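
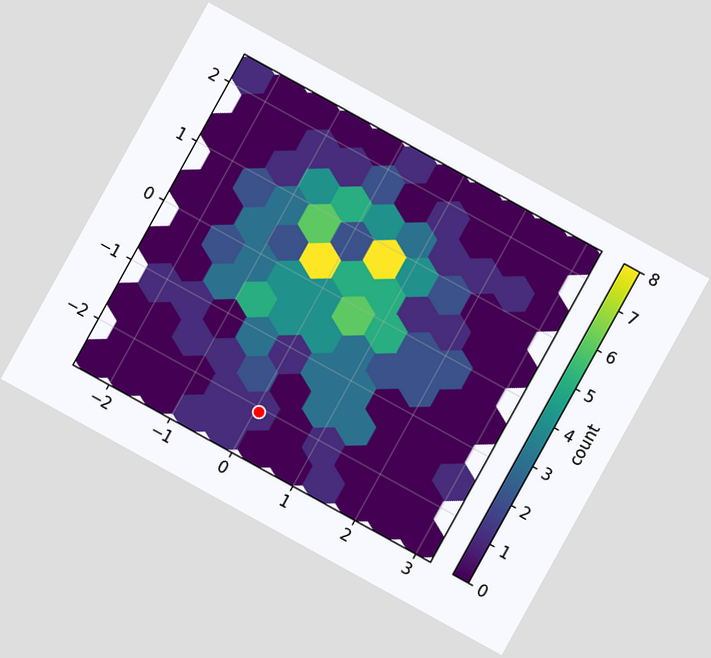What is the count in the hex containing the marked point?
1

The chart is tilted about 29° clockwise. The marked hex reads 1 on the colorbar.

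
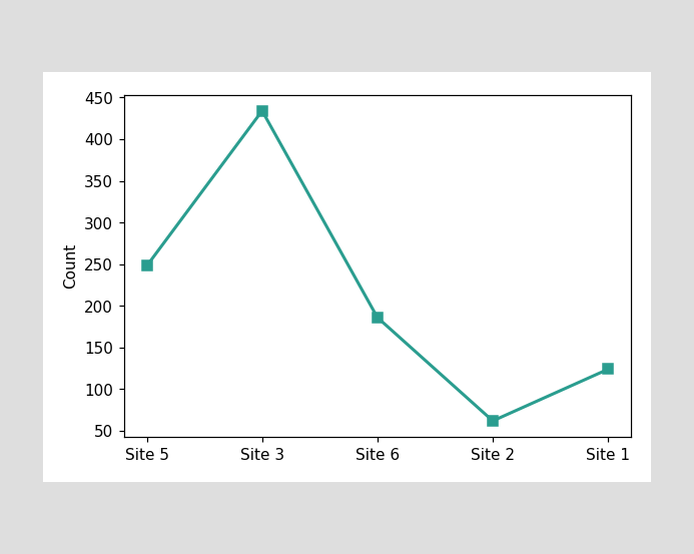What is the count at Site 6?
At Site 6, the line is at 186.

186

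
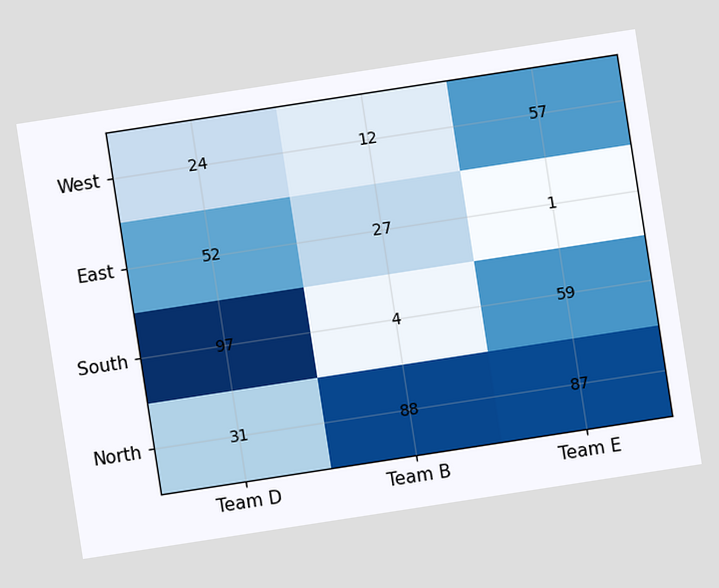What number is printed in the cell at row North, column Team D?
31

The chart is tilted about 9° counter-clockwise. The (North, Team D) cell reads 31.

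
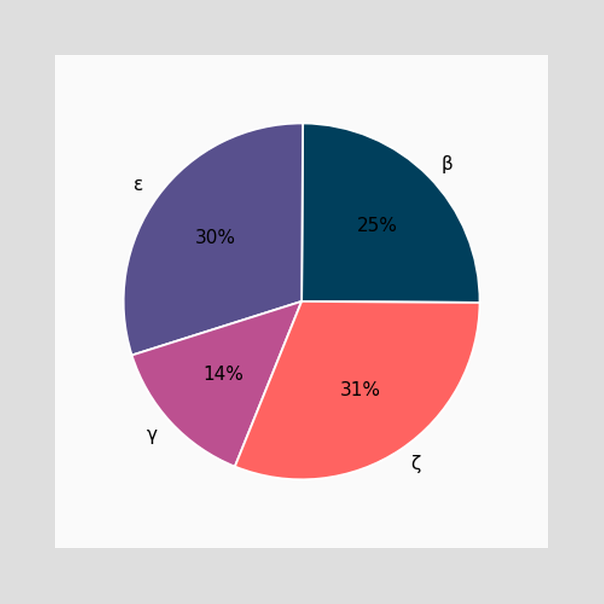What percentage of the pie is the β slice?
25%

The β slice takes up 25% of the pie.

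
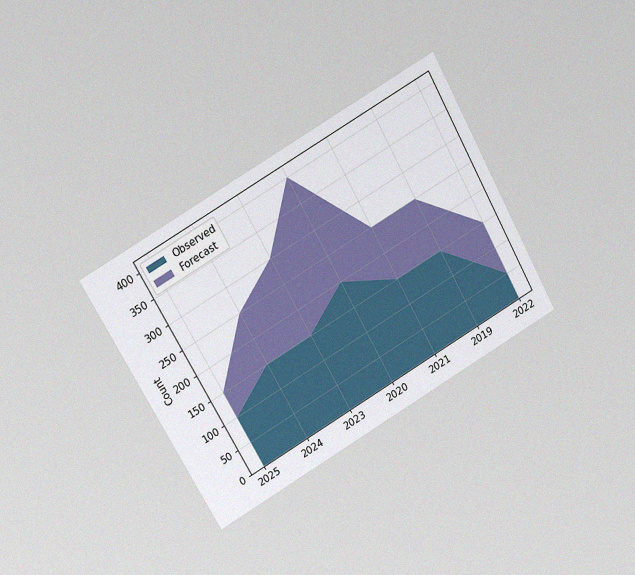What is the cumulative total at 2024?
250

The chart is tilted about 29° counter-clockwise and viewed at a slight angle, with some photo noise. The stacked total at 2024 reaches 250.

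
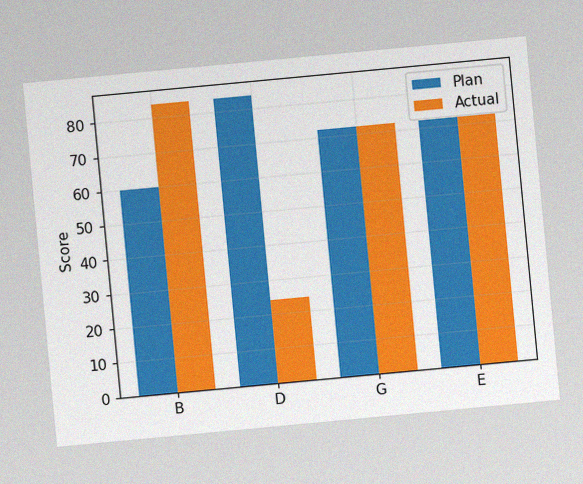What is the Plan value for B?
60

The chart is tilted about 5° counter-clockwise, with some photo noise. The Plan bar at B reaches 60 on the y-axis.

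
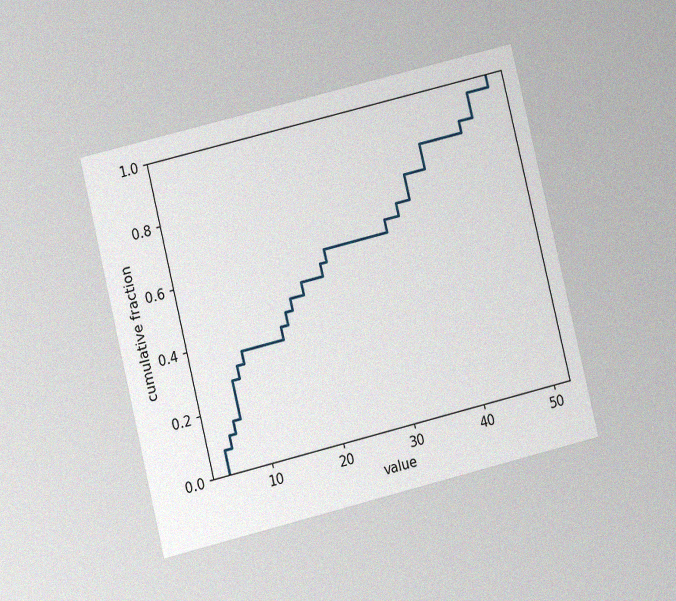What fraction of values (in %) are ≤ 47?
The chart is tilted about 14° counter-clockwise and viewed at a slight angle, with some photo noise. At x=47 the ECDF step is at 96%.

96%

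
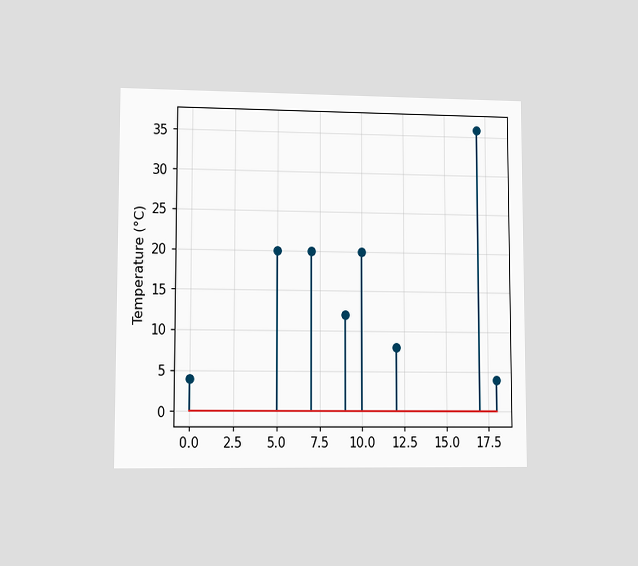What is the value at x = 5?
20°C

The chart is viewed at a slight angle. The stem at x=5 reaches 20°C.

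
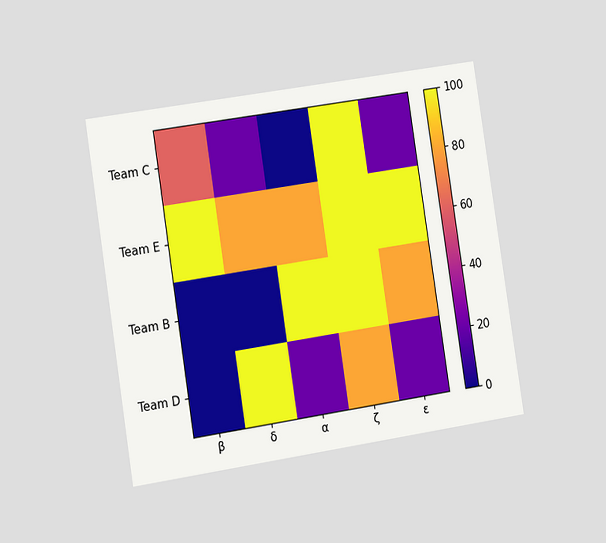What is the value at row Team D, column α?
The chart is tilted about 9° counter-clockwise and viewed at a slight angle. Matching cell (Team D, α) against the colorbar gives 20.

20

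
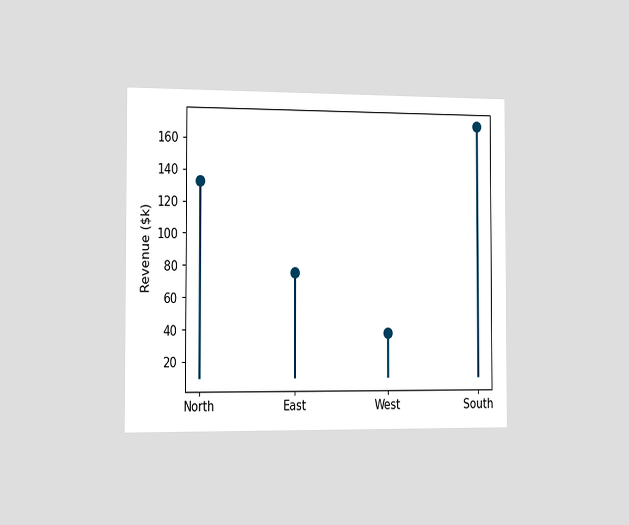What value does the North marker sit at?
$133k

The chart is viewed slightly from the left. The North marker sits at $133k.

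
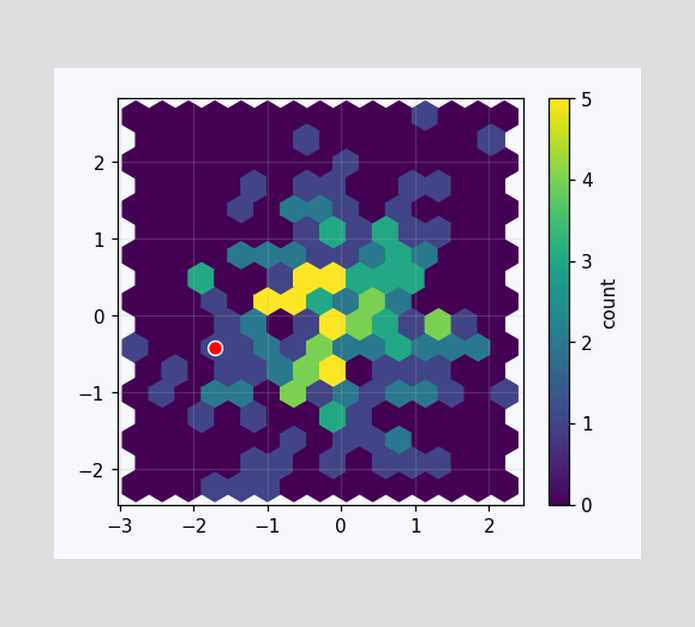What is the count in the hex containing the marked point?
1

The marked hex reads 1 on the colorbar.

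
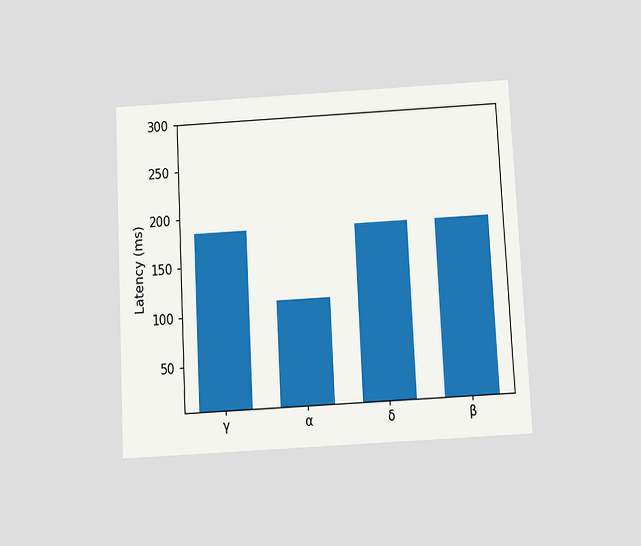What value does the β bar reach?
The chart is tilted about 3° counter-clockwise and viewed slightly from below. Reading along the chart's y-axis, the β bar reaches 185ms.

185ms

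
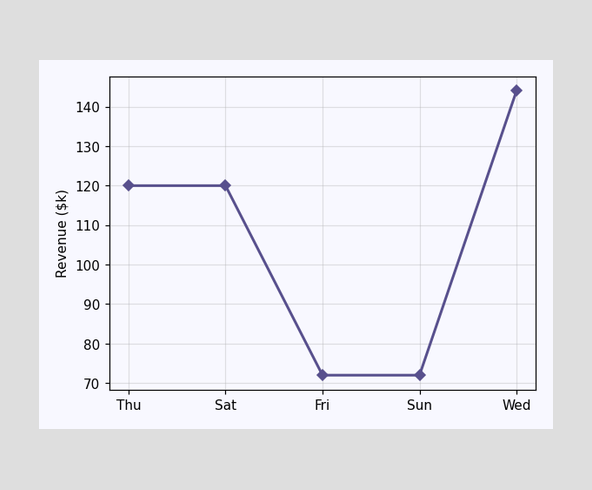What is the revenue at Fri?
$72k

At Fri, the line is at $72k.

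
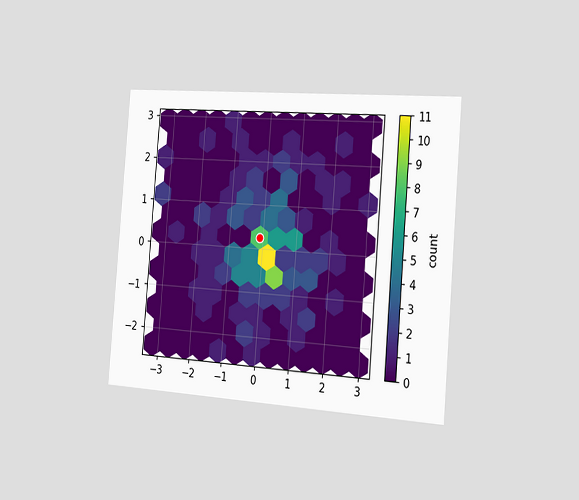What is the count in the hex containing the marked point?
8

The chart is tilted about 5° clockwise and viewed slightly from the right. The marked hex reads 8 on the colorbar.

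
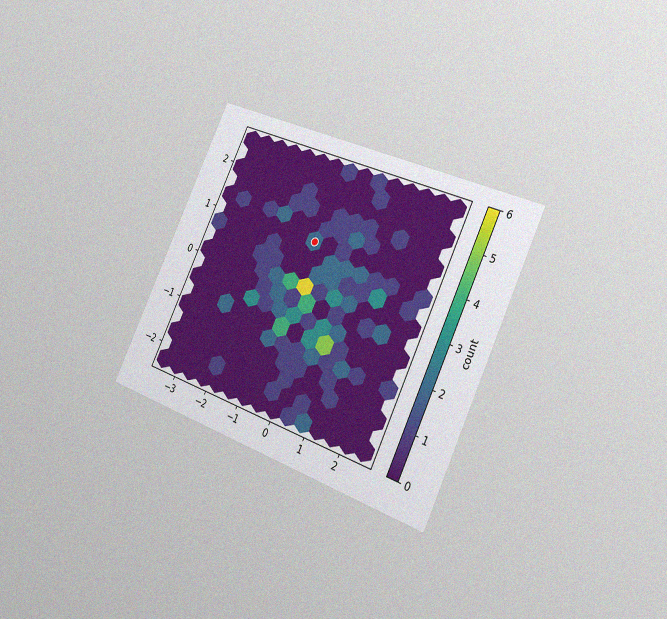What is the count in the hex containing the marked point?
The chart is tilted about 25° clockwise and viewed slightly from the right, with some photo noise. The marked hex reads 2 on the colorbar.

2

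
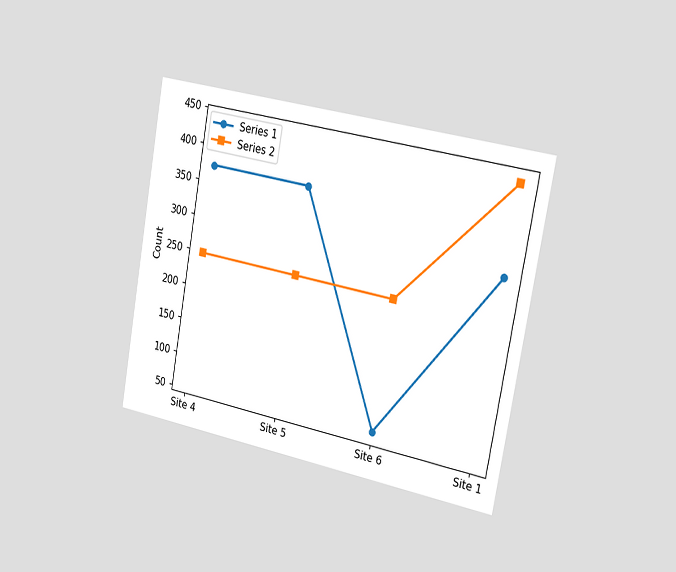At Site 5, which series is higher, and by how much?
The chart is tilted about 10° clockwise and viewed slightly from the right. At Site 5, Series 1 sits above the other line by 124.

Series 1, by 124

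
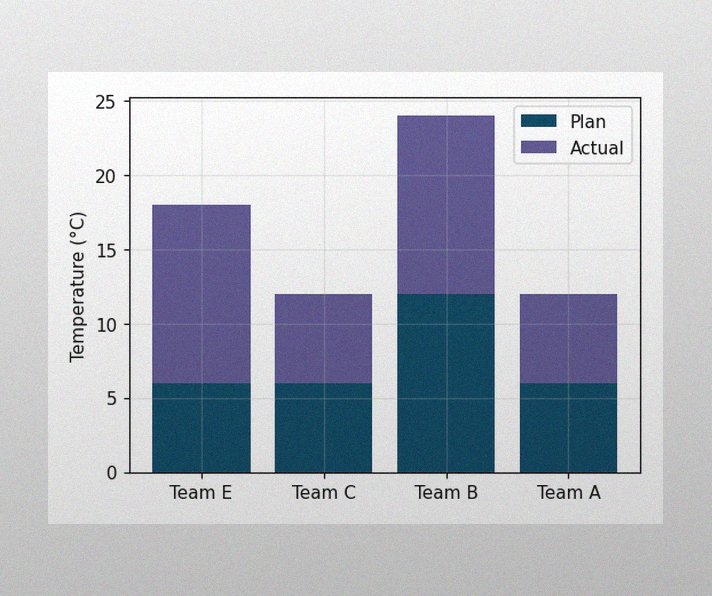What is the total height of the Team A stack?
12°C

The image has some photo noise and uneven lighting. The Team A stack's top reaches 12°C on the y-axis.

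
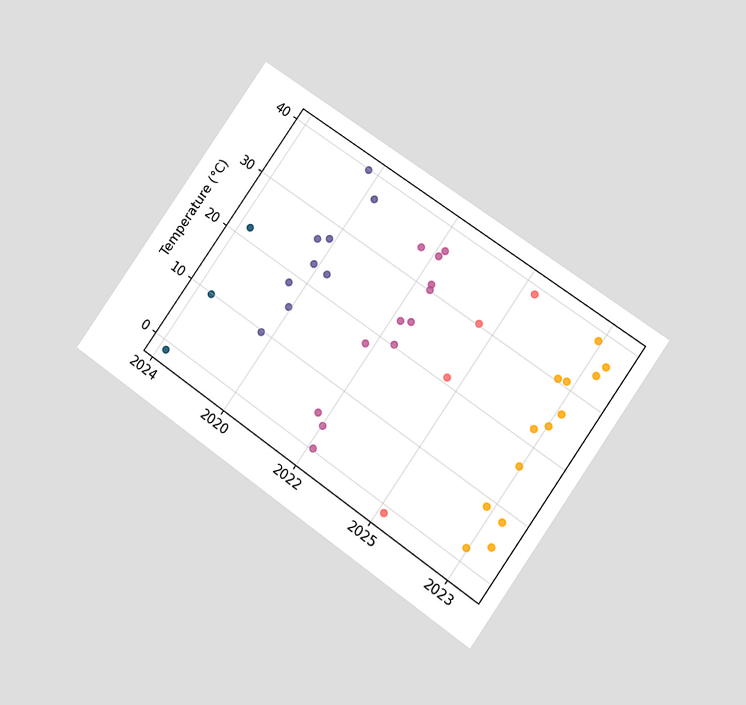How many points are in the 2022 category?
12

The chart is tilted about 35° clockwise and viewed at a slight angle. Counting the markers in the 2022 column gives 12.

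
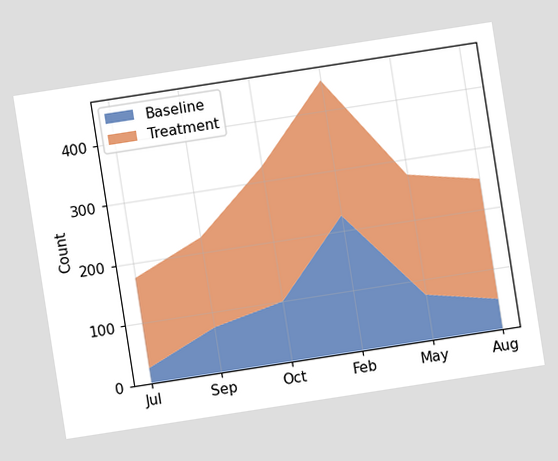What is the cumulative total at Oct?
325

The chart is tilted about 9° counter-clockwise. The stacked total at Oct reaches 325.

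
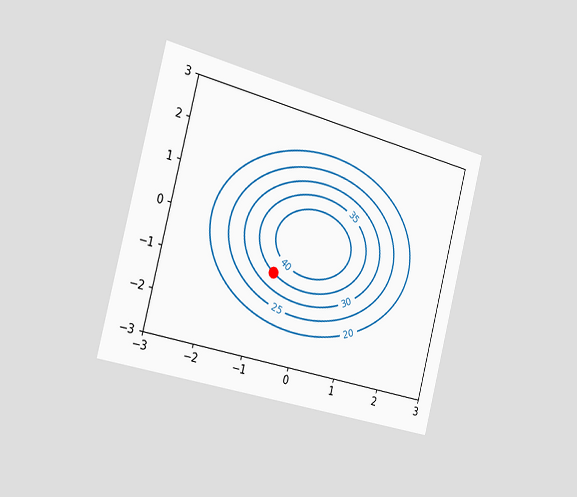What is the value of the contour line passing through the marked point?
35

The chart is tilted about 14° clockwise and viewed slightly from the left. The marked point sits on the contour labelled 35.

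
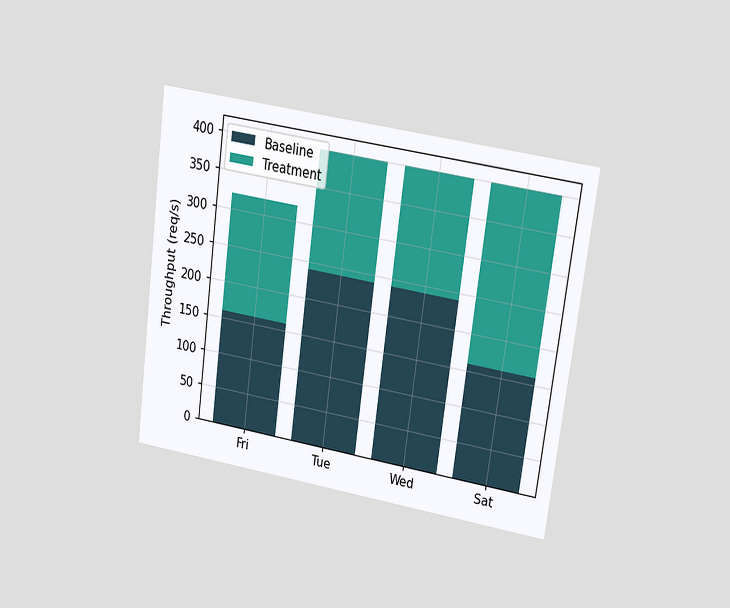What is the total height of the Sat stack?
The chart is tilted about 7° clockwise and viewed at a slight angle. The Sat stack's top reaches 400req/s on the y-axis.

400req/s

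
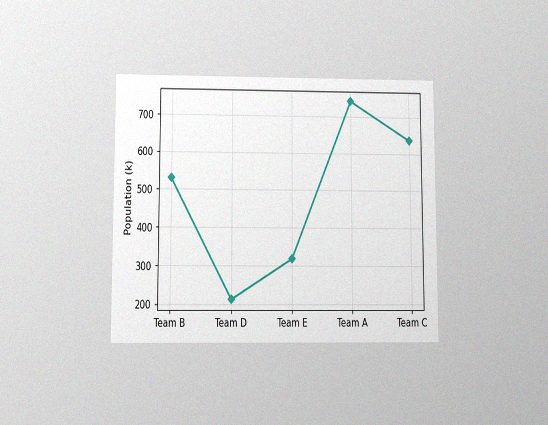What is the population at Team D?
The chart is viewed at a slight angle, with some photo noise. At Team D, the line is at 212k.

212k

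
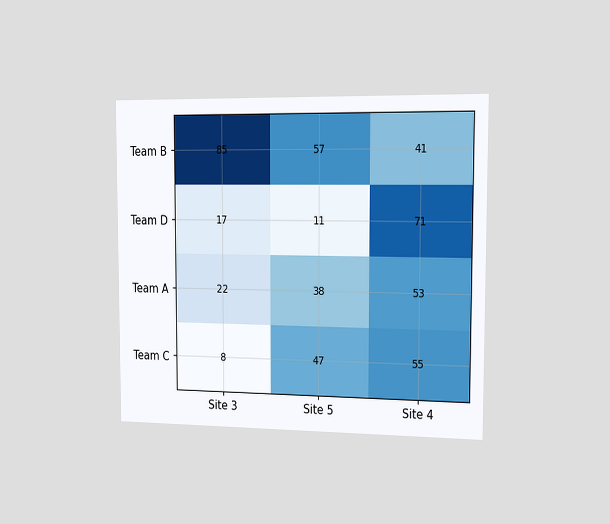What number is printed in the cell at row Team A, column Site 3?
22

The chart is viewed slightly from the right. The (Team A, Site 3) cell reads 22.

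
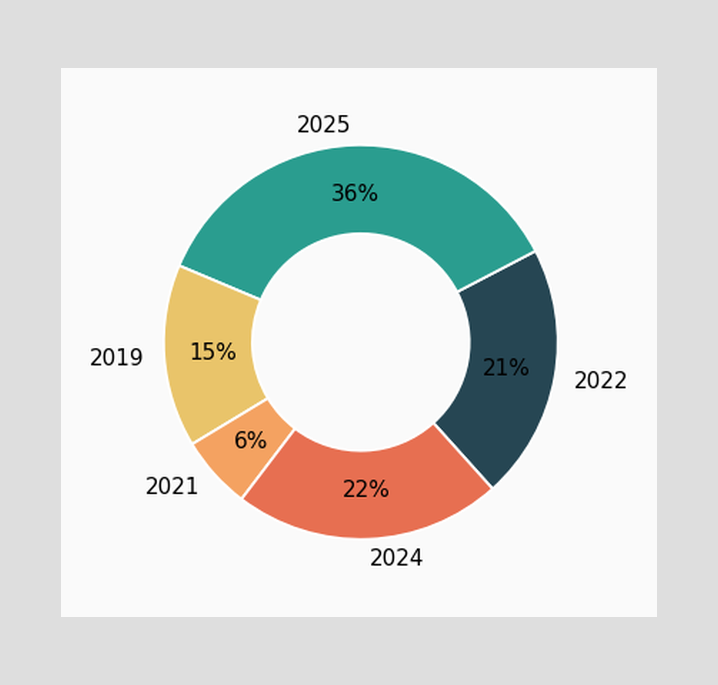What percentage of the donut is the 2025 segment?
The 2025 segment takes up 36% of the ring.

36%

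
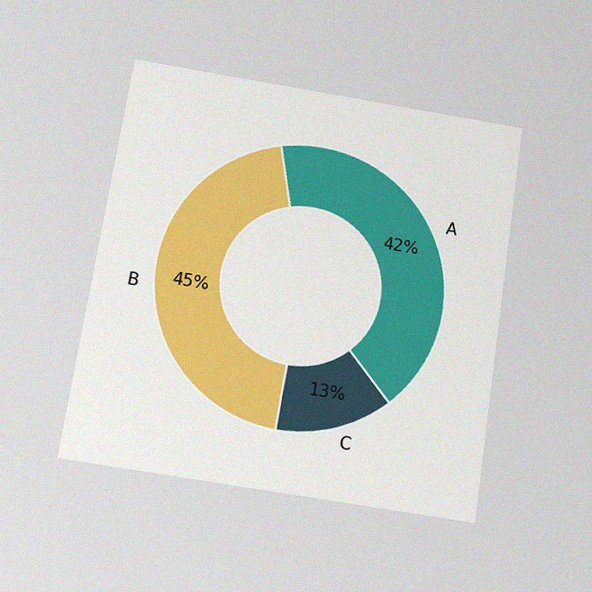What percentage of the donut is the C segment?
The chart is tilted about 9° clockwise and viewed slightly from below, with some photo noise. The C segment takes up 13% of the ring.

13%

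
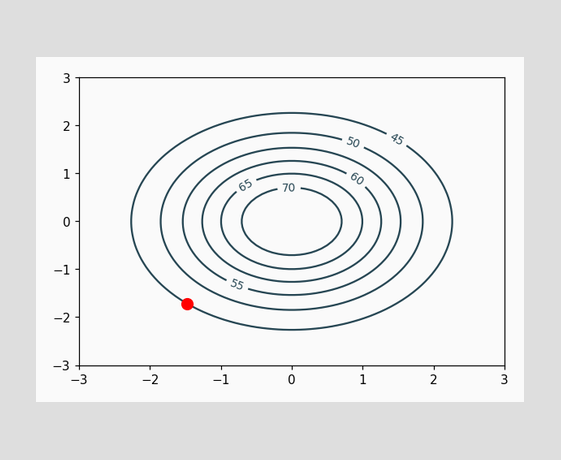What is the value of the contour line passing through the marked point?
The marked point sits on the contour labelled 45.

45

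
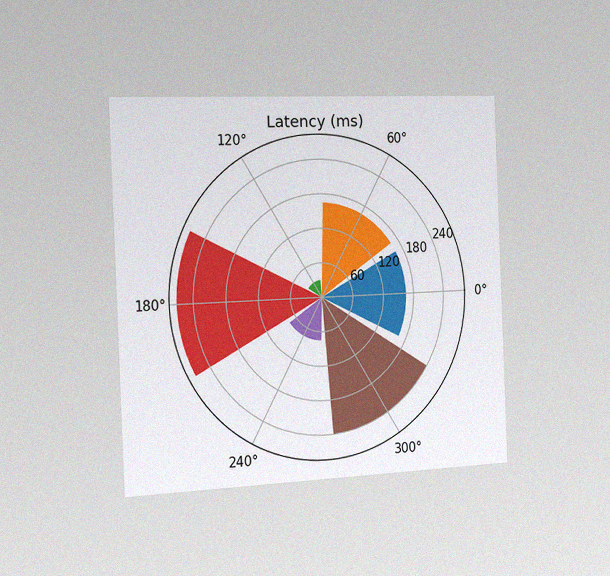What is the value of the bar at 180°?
270ms

The chart is tilted about 2° counter-clockwise and viewed slightly from the left, with some photo noise. The bar at 180° reaches 270ms on the radial axis.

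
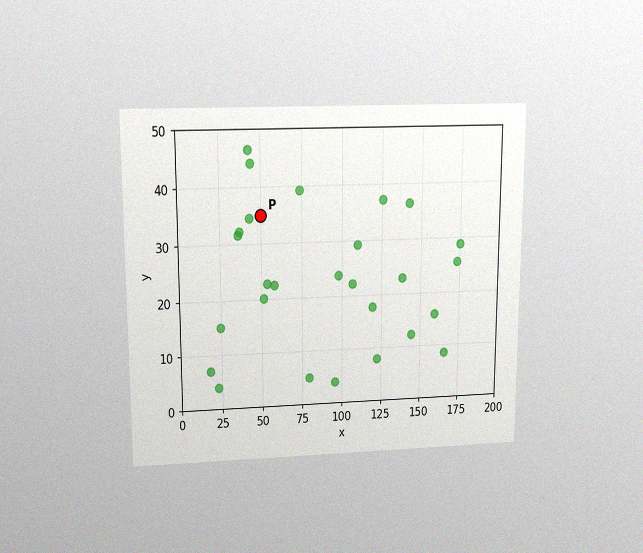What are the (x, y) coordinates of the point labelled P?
The chart is viewed slightly from above, with some photo noise. Following the gridlines from P to each axis, P sits at (50, 35).

(50, 35)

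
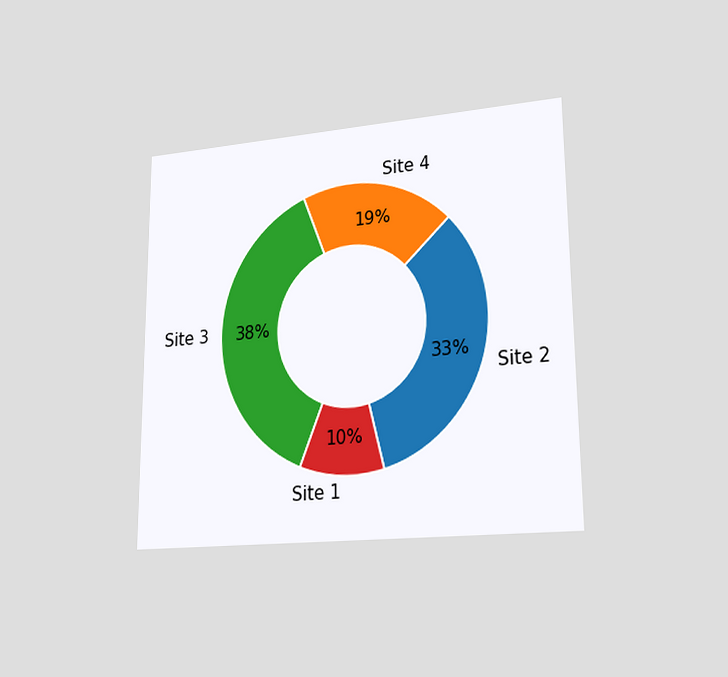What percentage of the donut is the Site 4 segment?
19%

The chart is viewed slightly from the right. The Site 4 segment takes up 19% of the ring.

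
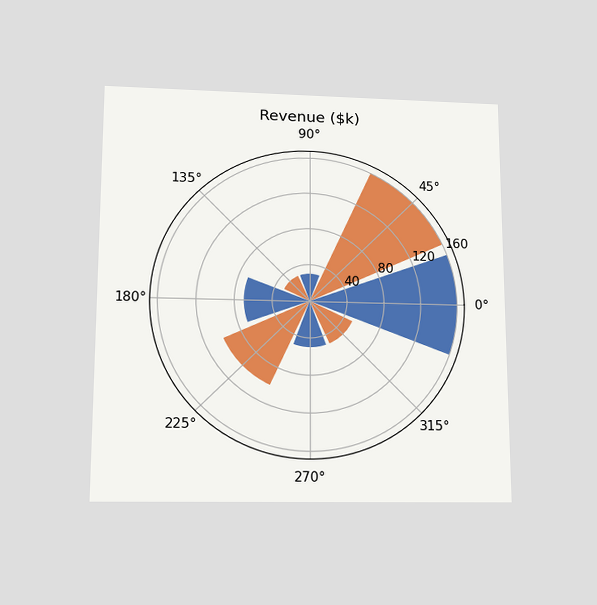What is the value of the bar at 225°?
$100k

The chart is viewed slightly from below. The bar at 225° reaches $100k on the radial axis.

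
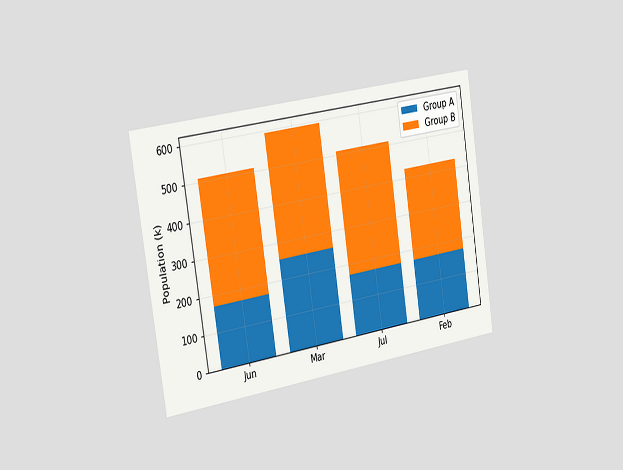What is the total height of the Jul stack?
The chart is tilted about 9° counter-clockwise and viewed slightly from the left. The Jul stack's top reaches 510k on the y-axis.

510k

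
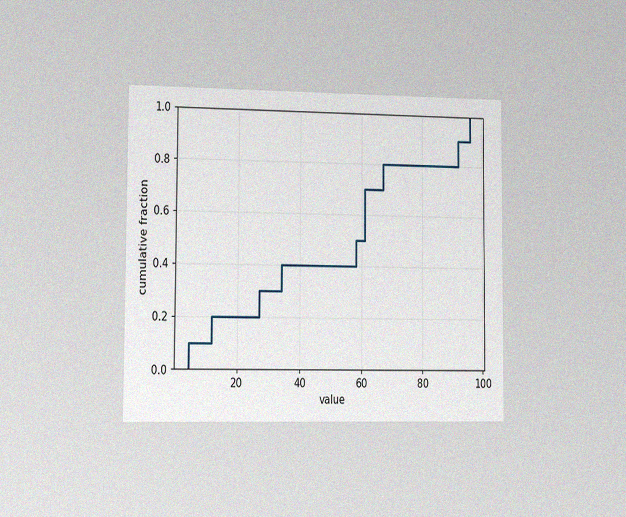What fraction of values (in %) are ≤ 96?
100%

The chart is viewed slightly from the left, with some photo noise. At x=96 the ECDF step is at 100%.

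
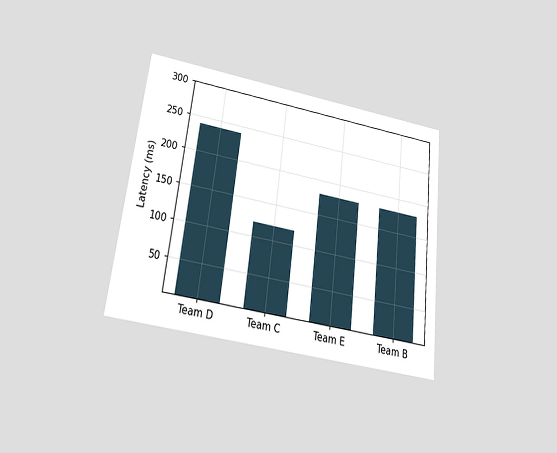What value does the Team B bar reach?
180ms

The chart is tilted about 7° clockwise and viewed slightly from below. Reading along the chart's y-axis, the Team B bar reaches 180ms.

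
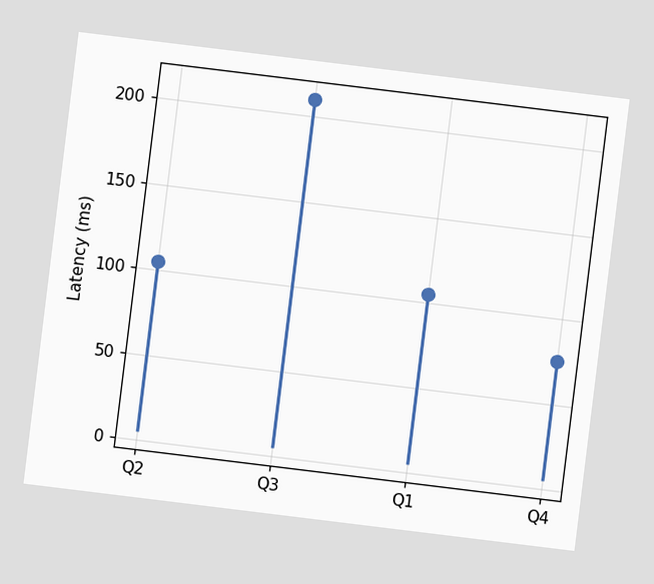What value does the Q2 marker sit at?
105ms

The chart is tilted about 7° clockwise. The Q2 marker sits at 105ms.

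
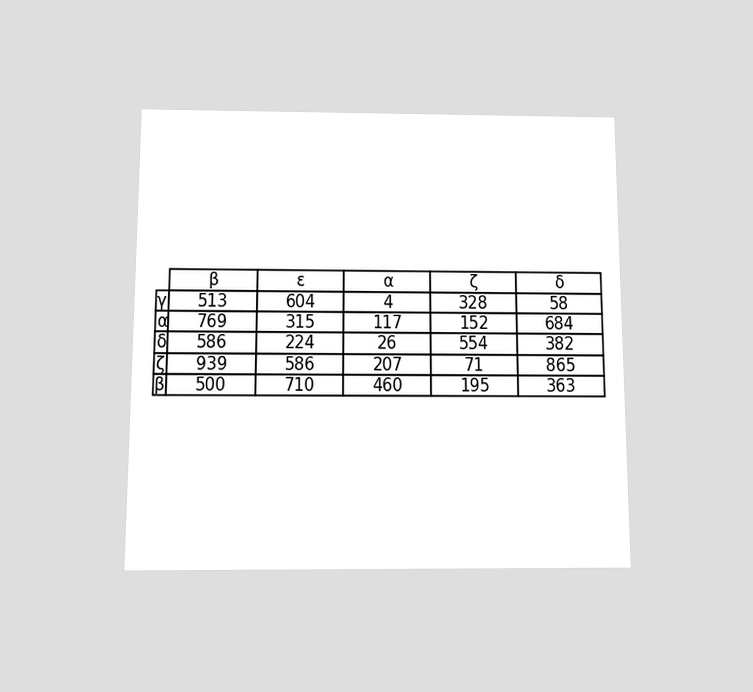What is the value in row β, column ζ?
195

The chart is viewed slightly from below. The (β, ζ) cell reads 195.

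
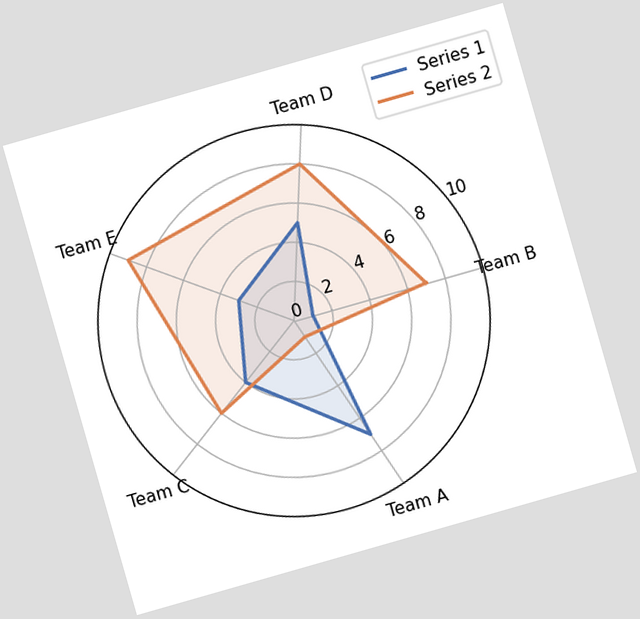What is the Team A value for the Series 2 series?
The chart is tilted about 16° counter-clockwise. On the Team A axis, Series 2 reaches 1.

1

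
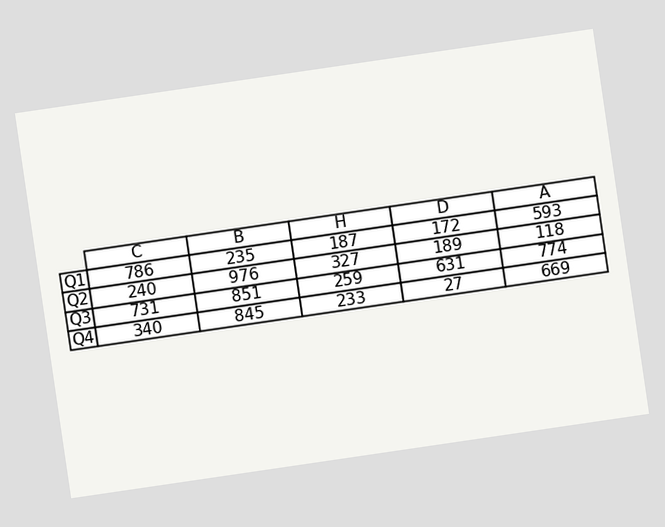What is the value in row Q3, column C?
The chart is tilted about 8° counter-clockwise. The (Q3, C) cell reads 731.

731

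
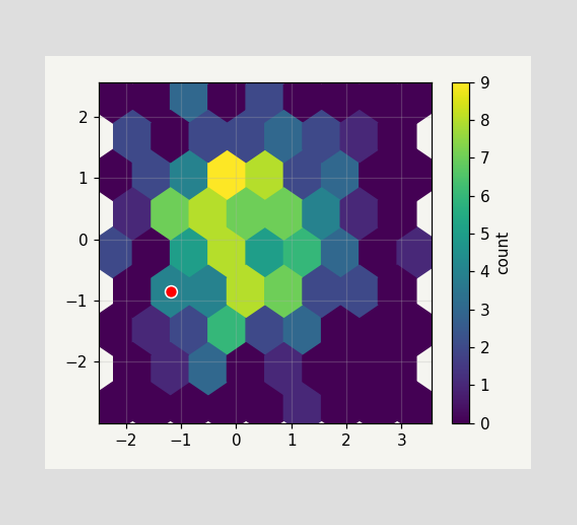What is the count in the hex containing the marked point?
4

The marked hex reads 4 on the colorbar.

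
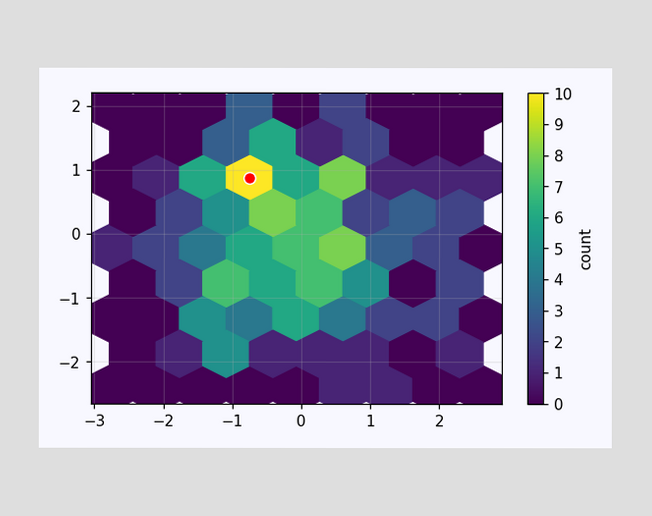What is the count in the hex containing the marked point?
The marked hex reads 10 on the colorbar.

10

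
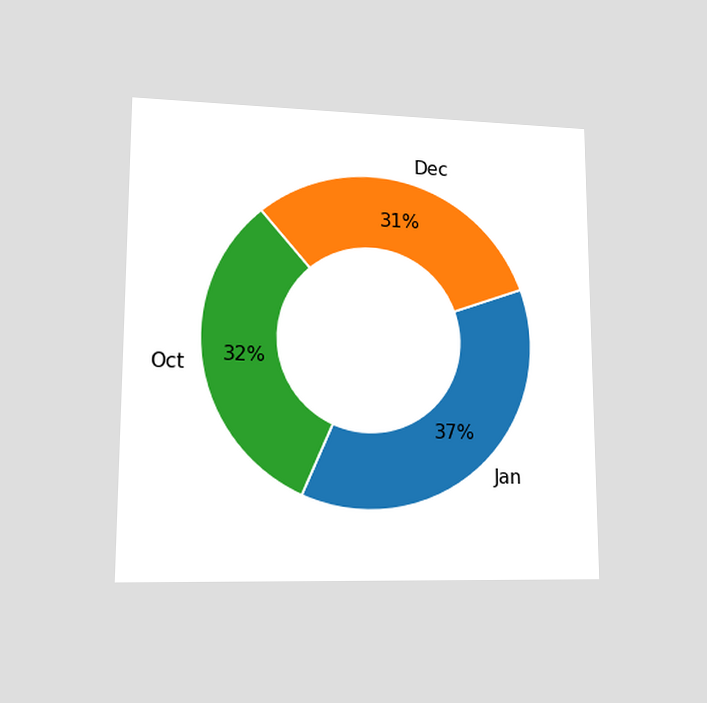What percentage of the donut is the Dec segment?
31%

The chart is viewed at a slight angle. The Dec segment takes up 31% of the ring.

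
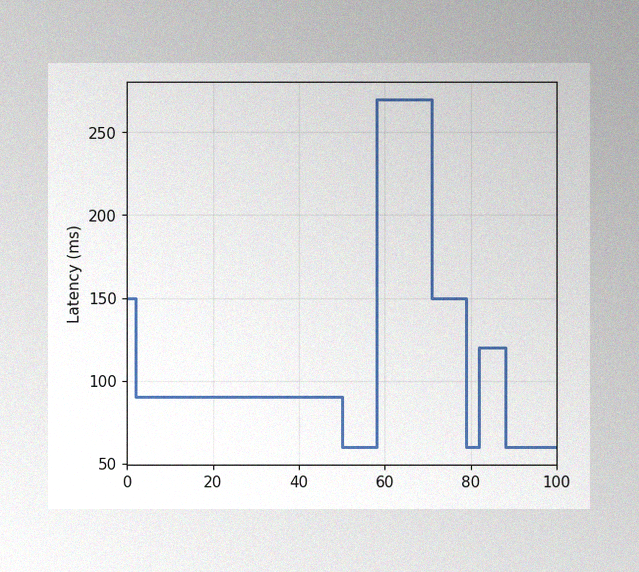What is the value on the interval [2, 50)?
The image has some photo noise and uneven lighting. On [2, 50) the step sits at 90ms.

90ms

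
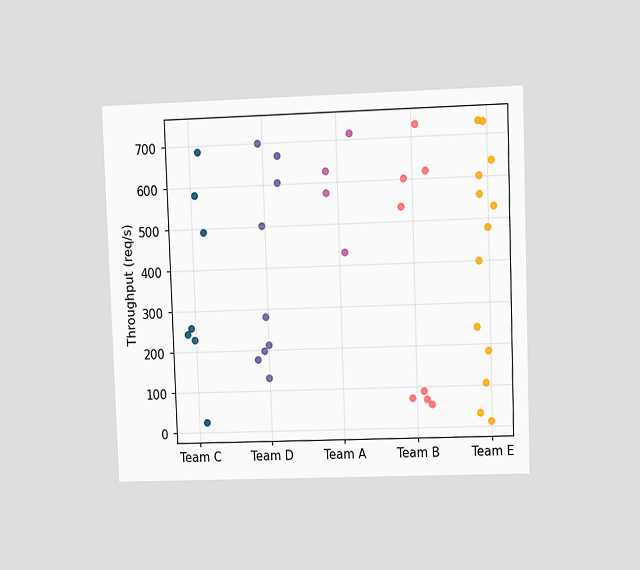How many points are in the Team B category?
8

The chart is tilted about 2° counter-clockwise and viewed at a slight angle. Counting the markers in the Team B column gives 8.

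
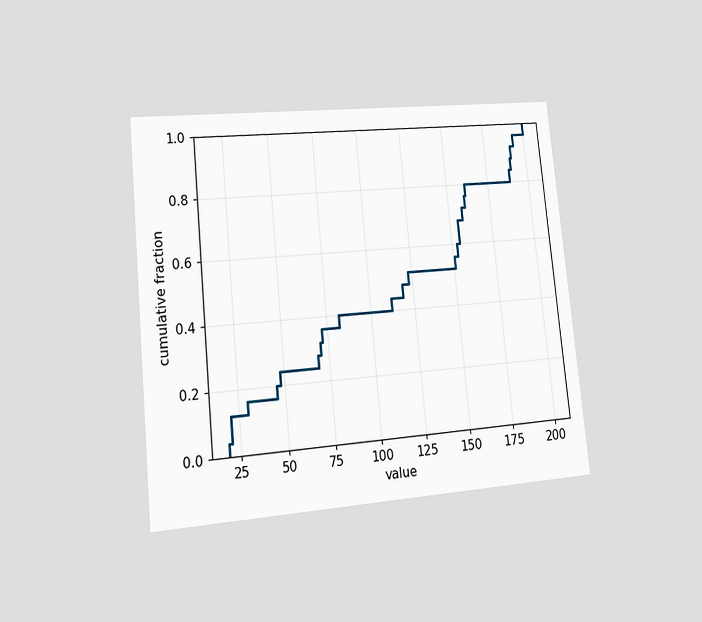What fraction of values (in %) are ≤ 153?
The chart is tilted about 6° counter-clockwise and viewed at a slight angle. At x=153 the ECDF step is at 60%.

60%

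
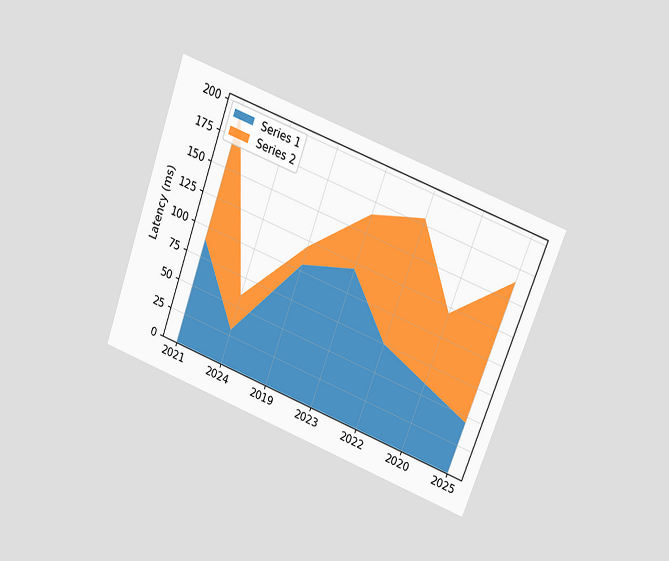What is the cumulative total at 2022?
180ms

The chart is tilted about 20° clockwise and viewed at a slight angle. The stacked total at 2022 reaches 180ms.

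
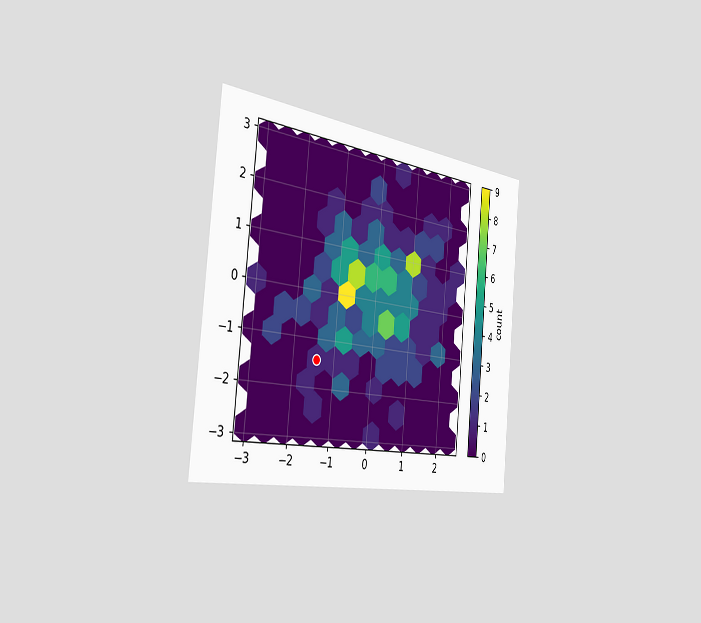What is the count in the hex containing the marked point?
The chart is tilted about 5° clockwise and viewed slightly from the left. The marked hex reads 1 on the colorbar.

1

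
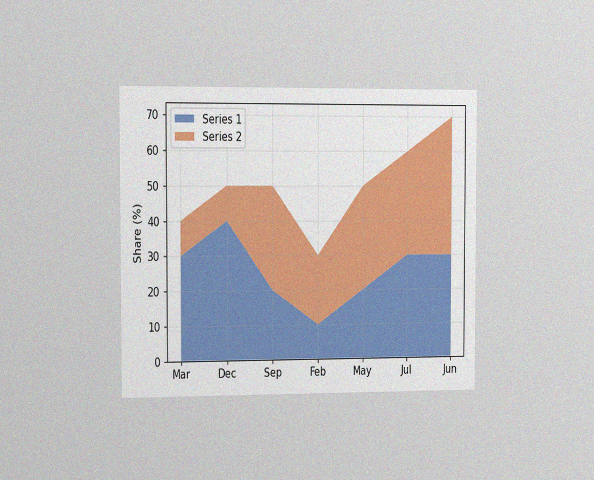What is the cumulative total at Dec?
50%

The chart is viewed slightly from the left, with some photo noise. The stacked total at Dec reaches 50%.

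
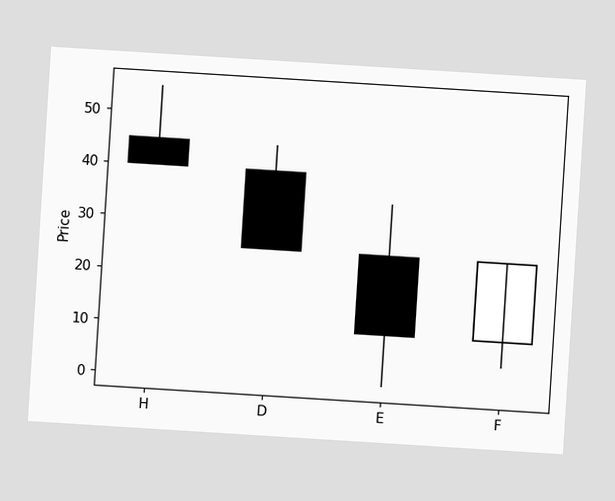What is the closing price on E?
The chart is tilted about 4° clockwise. The E candle closes at 10.

10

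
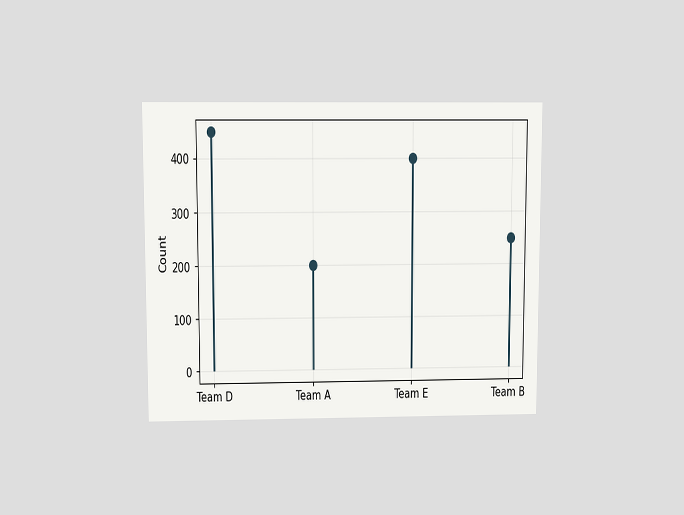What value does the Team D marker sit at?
The chart is viewed slightly from above. The Team D marker sits at 450.

450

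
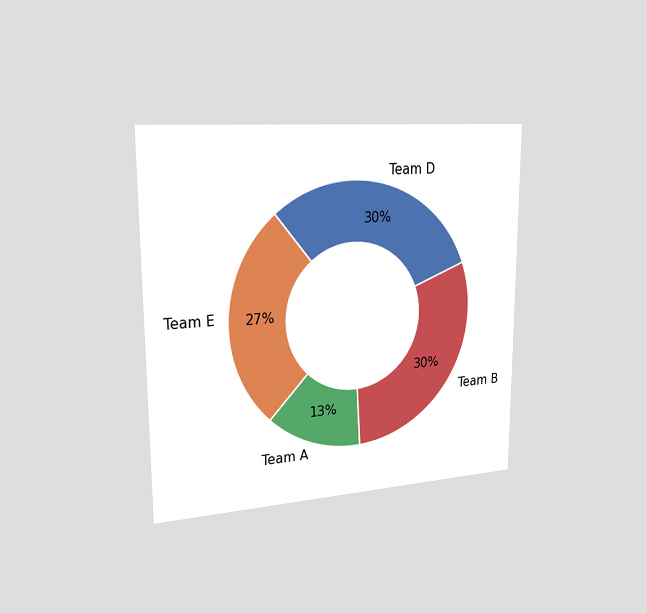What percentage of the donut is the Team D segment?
The chart is viewed slightly from the left. The Team D segment takes up 30% of the ring.

30%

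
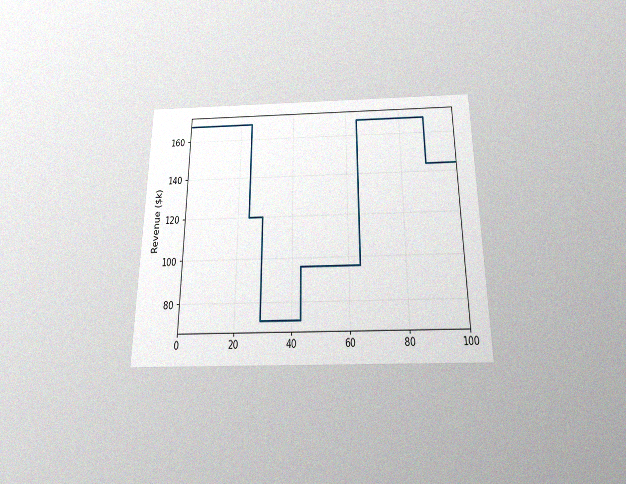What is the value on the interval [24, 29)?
$120k

The chart is viewed slightly from below, with some photo noise. On [24, 29) the step sits at $120k.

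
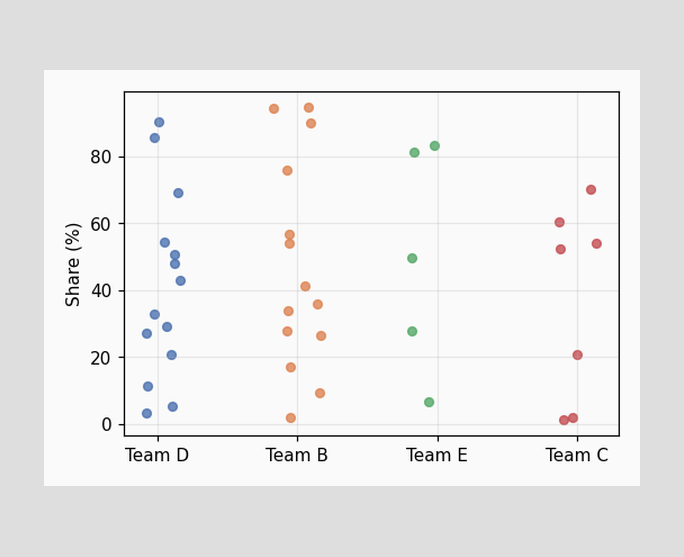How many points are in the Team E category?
5

Counting the markers in the Team E column gives 5.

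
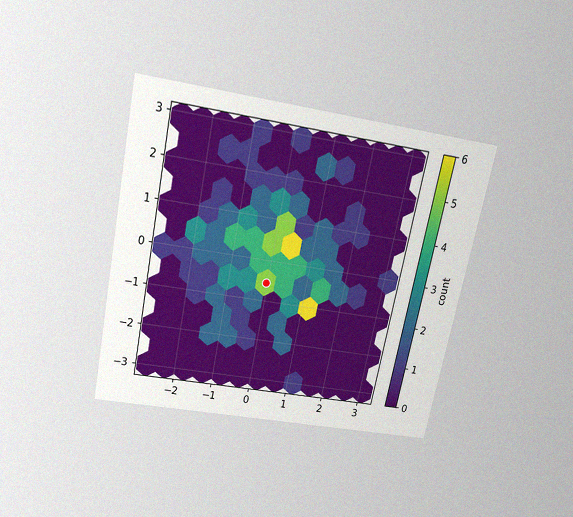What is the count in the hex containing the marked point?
The chart is tilted about 12° clockwise and viewed slightly from above, with some photo noise. The marked hex reads 5 on the colorbar.

5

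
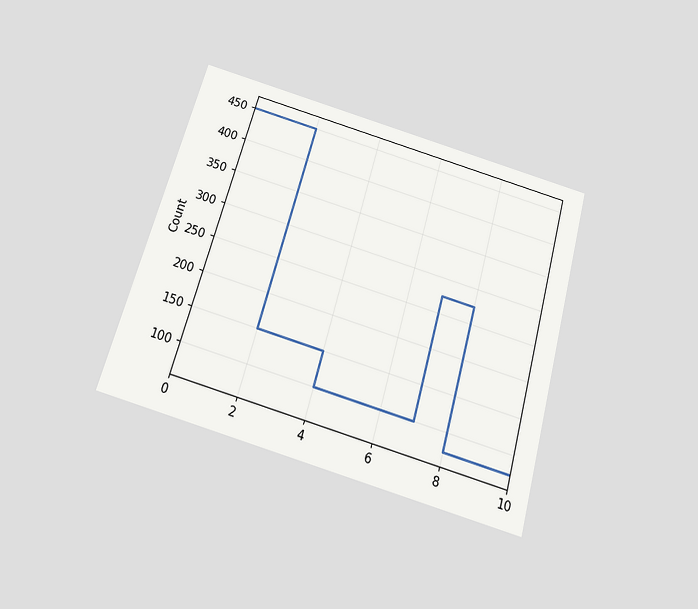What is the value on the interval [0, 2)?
The chart is tilted about 16° clockwise and viewed slightly from below. On [0, 2) the step sits at 450.

450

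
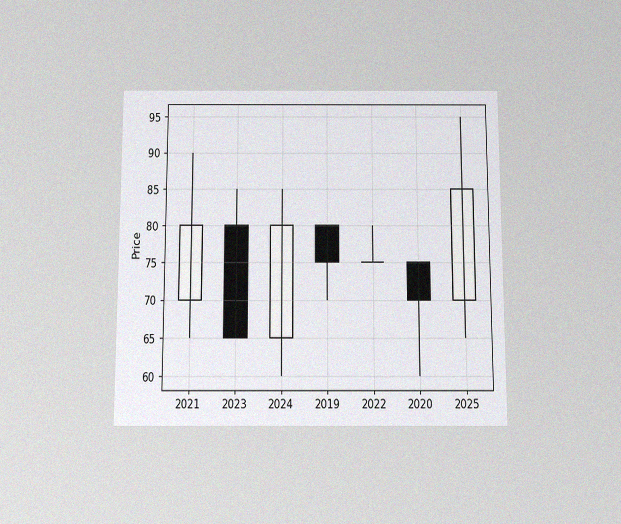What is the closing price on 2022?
The chart is viewed slightly from below, with some photo noise. The 2022 candle closes at 75.

75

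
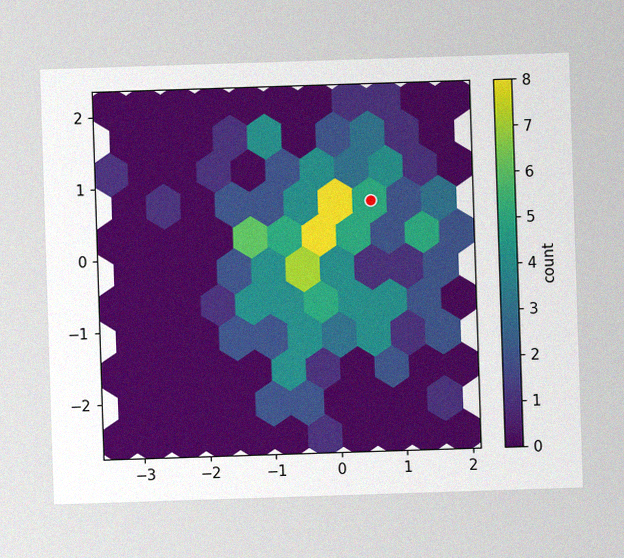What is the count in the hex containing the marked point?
The image has some photo noise and uneven lighting. The marked hex reads 5 on the colorbar.

5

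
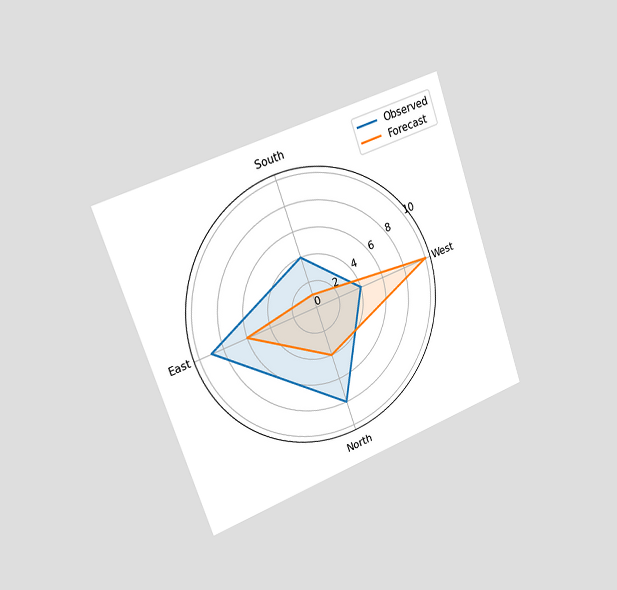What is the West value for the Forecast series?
10

The chart is tilted about 19° counter-clockwise and viewed slightly from the left. On the West axis, Forecast reaches 10.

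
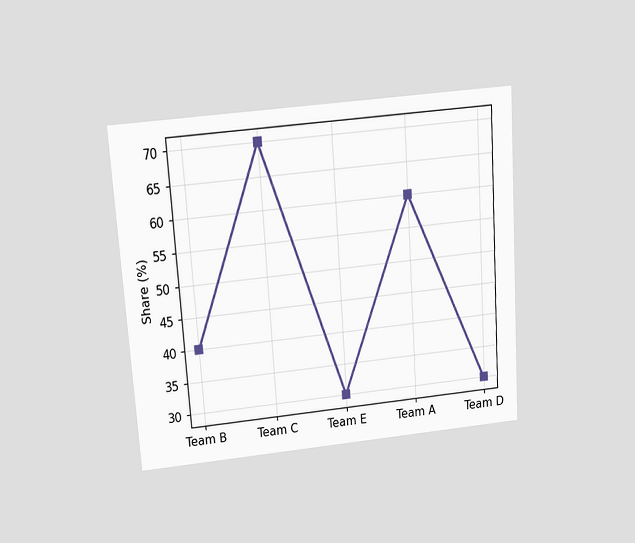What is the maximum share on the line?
The chart is tilted about 4° counter-clockwise and viewed slightly from above. The highest point is at Team C, and reading across to the y-axis gives 70%.

70%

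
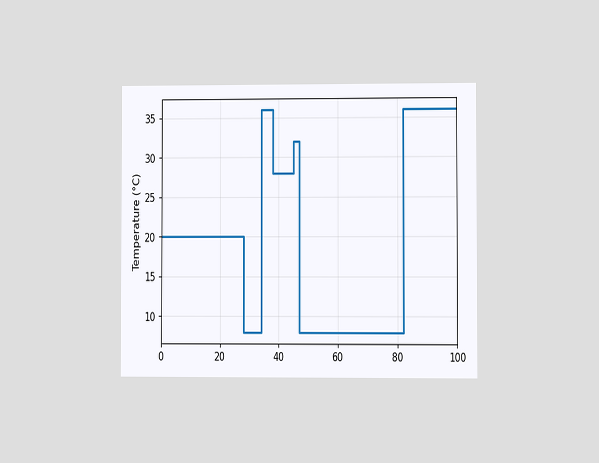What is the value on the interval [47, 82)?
8°C

The chart is viewed at a slight angle. On [47, 82) the step sits at 8°C.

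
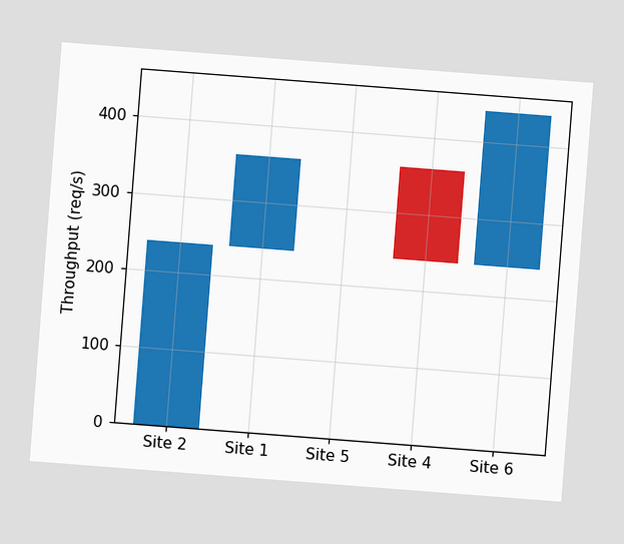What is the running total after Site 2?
240req/s

The chart is tilted about 4° clockwise. After Site 2 the running total reaches 240req/s.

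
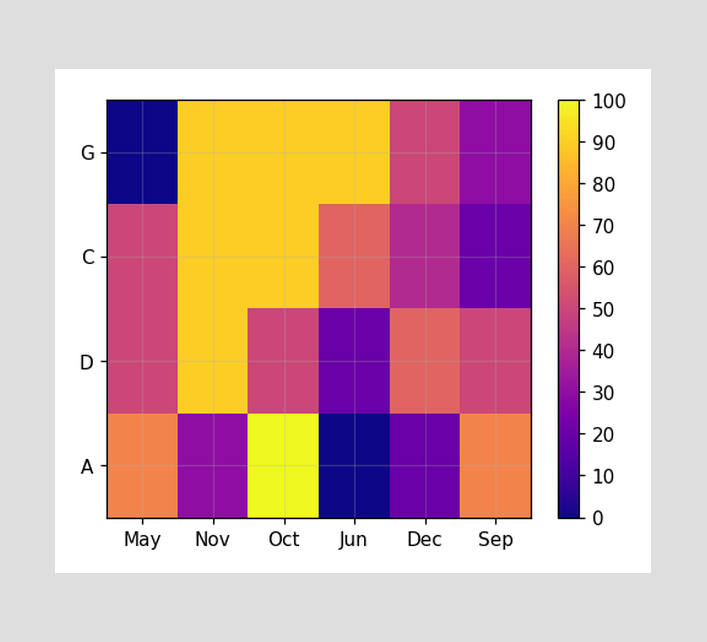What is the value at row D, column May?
Matching cell (D, May) against the colorbar gives 50.

50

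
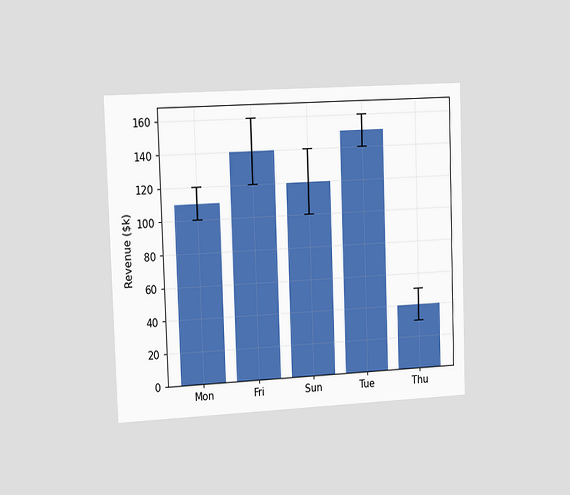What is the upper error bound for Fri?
$160k

The chart is viewed slightly from the left. The Fri bar's upper whisker reaches $160k.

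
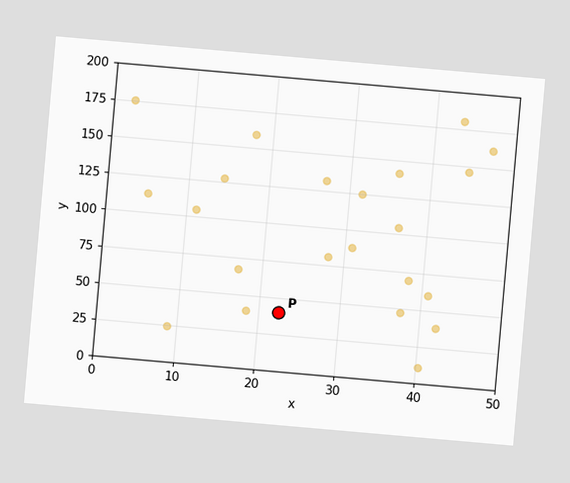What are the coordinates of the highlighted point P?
The chart is tilted about 5° clockwise. Following the gridlines from P to each axis, P sits at (22.5, 40).

(22.5, 40)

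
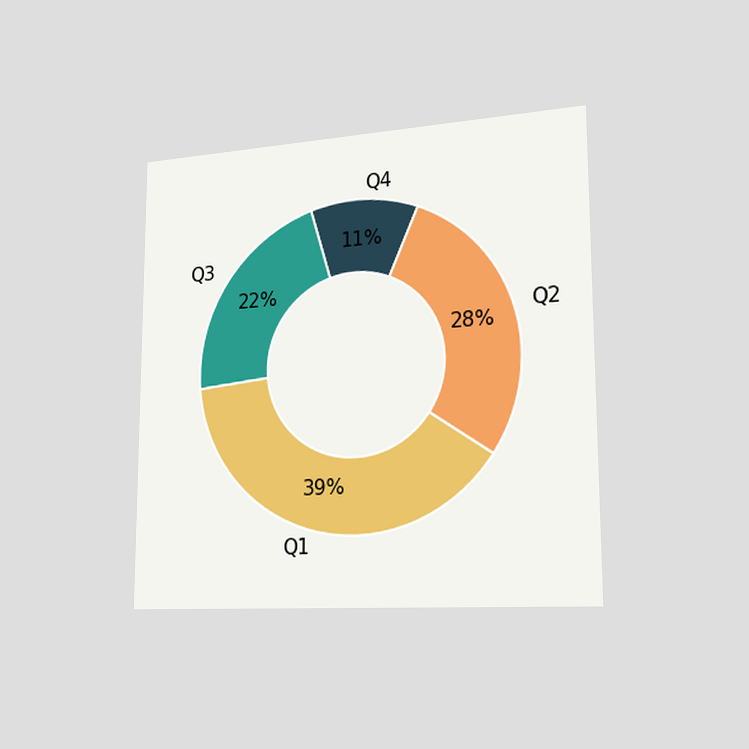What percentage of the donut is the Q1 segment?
The chart is viewed slightly from the right. The Q1 segment takes up 39% of the ring.

39%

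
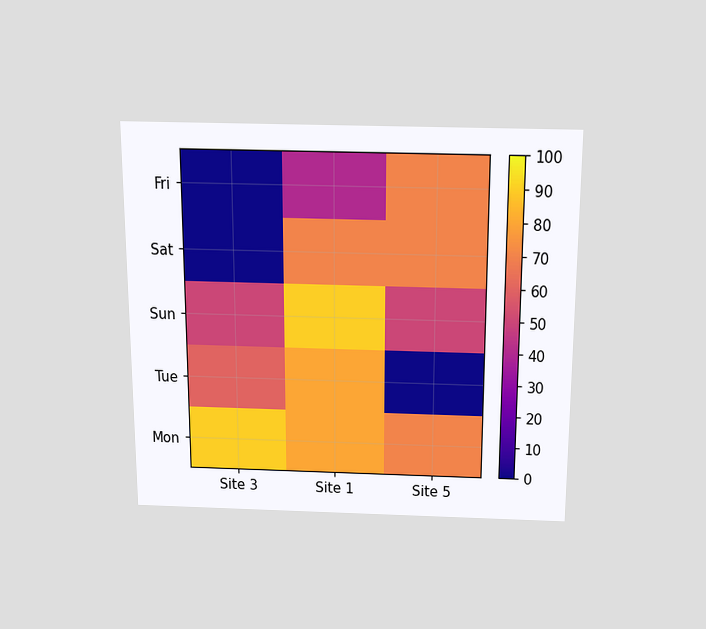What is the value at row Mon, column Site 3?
90

The chart is viewed slightly from above. Matching cell (Mon, Site 3) against the colorbar gives 90.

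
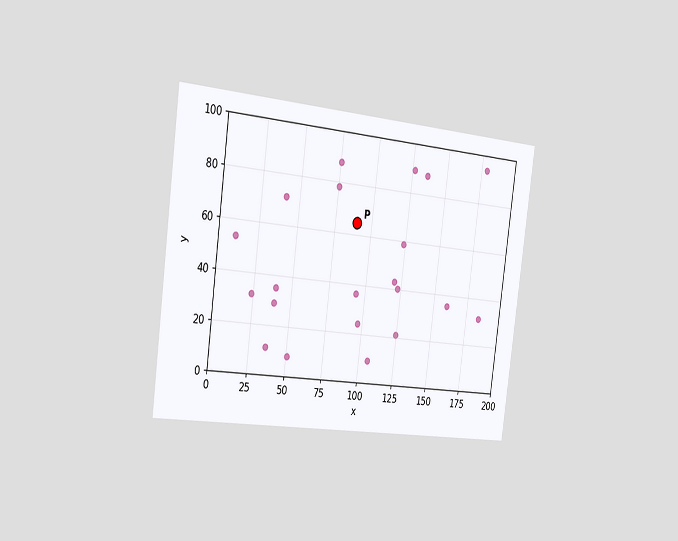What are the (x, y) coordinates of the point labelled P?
The chart is tilted about 7° clockwise and viewed slightly from the left. Following the gridlines from P to each axis, P sits at (90, 65).

(90, 65)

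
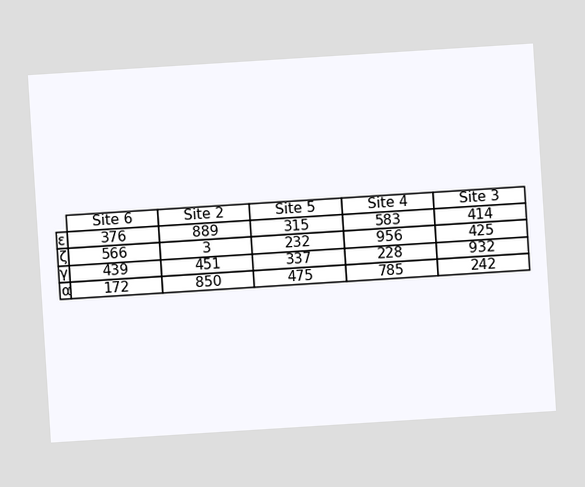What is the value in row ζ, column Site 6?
566

The chart is tilted about 4° counter-clockwise. The (ζ, Site 6) cell reads 566.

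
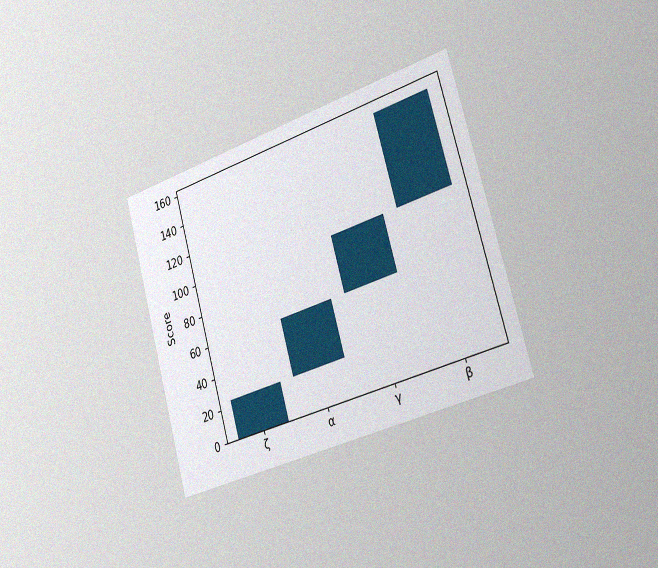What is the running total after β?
The chart is tilted about 16° counter-clockwise and viewed slightly from the right, with some photo noise. After β the running total reaches 156.

156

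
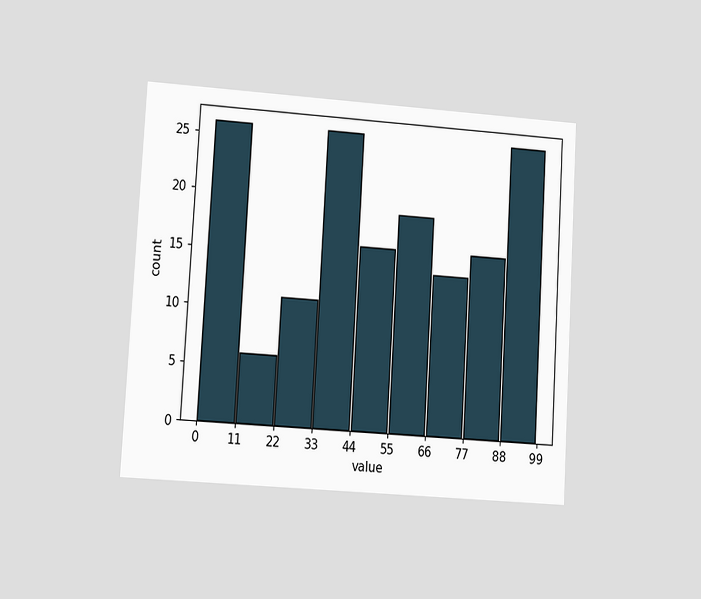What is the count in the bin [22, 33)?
The chart is tilted about 3° clockwise and viewed at a slight angle. The [22, 33) bin has height 11.

11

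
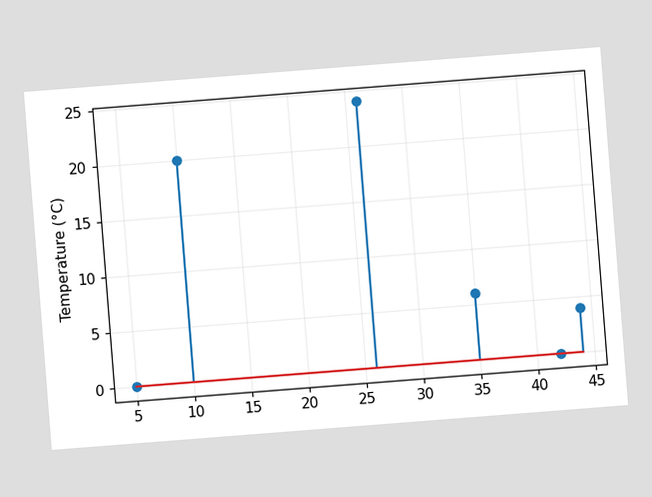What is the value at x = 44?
The chart is tilted about 4° counter-clockwise. The stem at x=44 reaches 4°C.

4°C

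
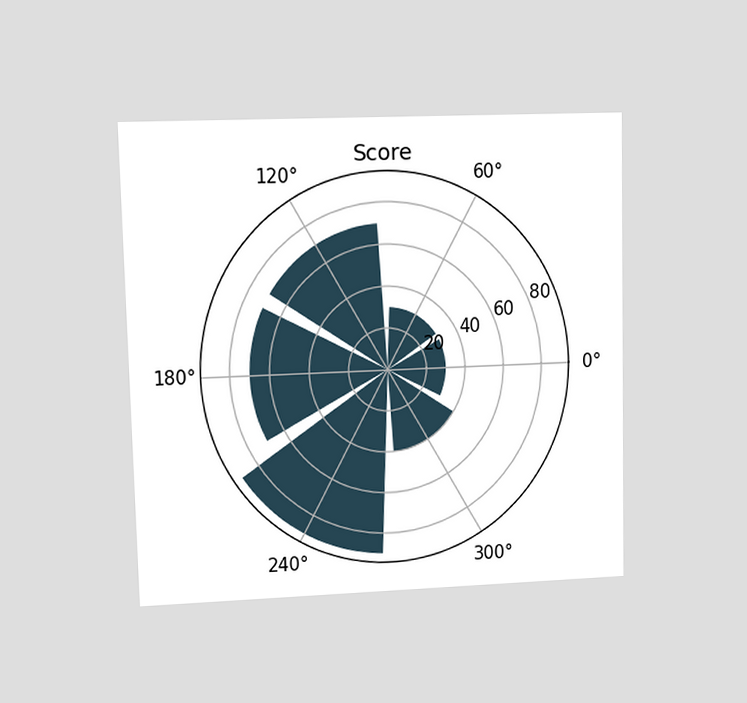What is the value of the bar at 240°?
The chart is viewed at a slight angle. The bar at 240° reaches 90 on the radial axis.

90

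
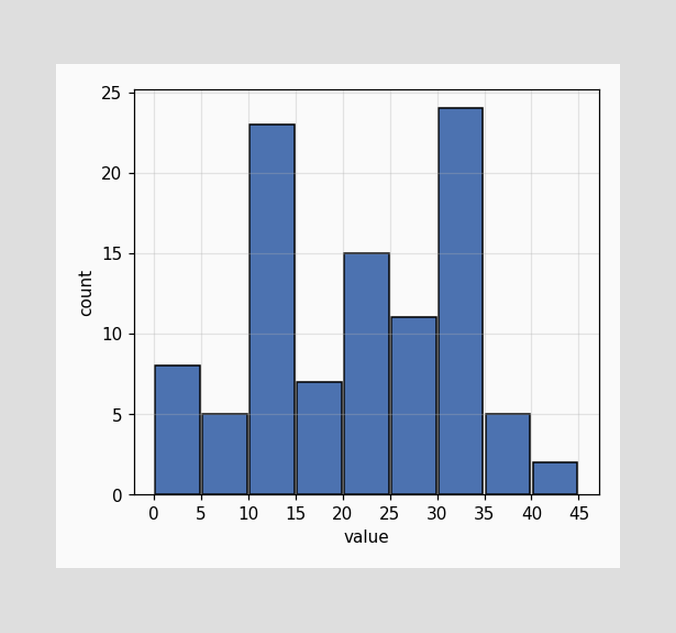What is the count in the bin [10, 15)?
23

The [10, 15) bin has height 23.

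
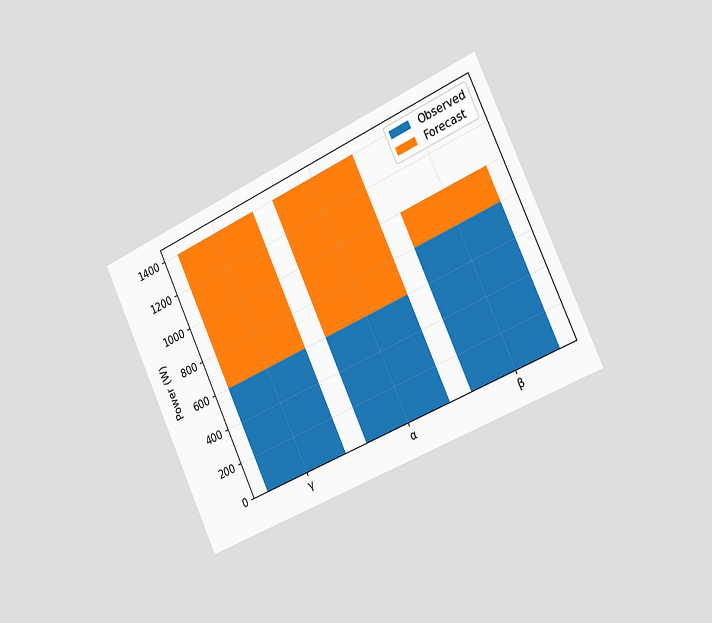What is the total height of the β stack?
The chart is tilted about 25° counter-clockwise and viewed slightly from the right. The β stack's top reaches 1000W on the y-axis.

1000W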